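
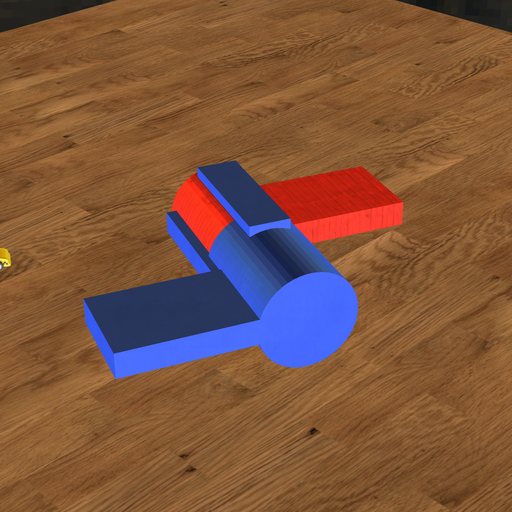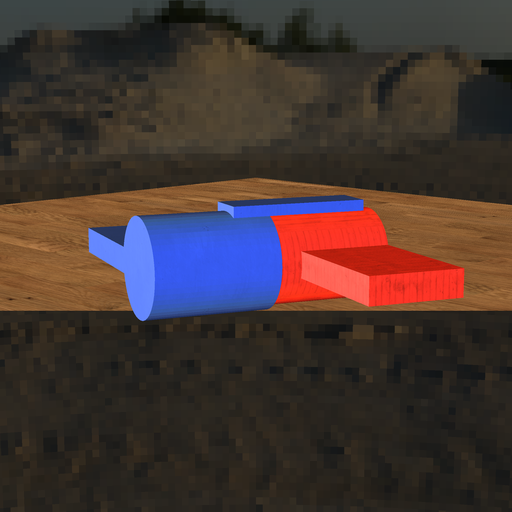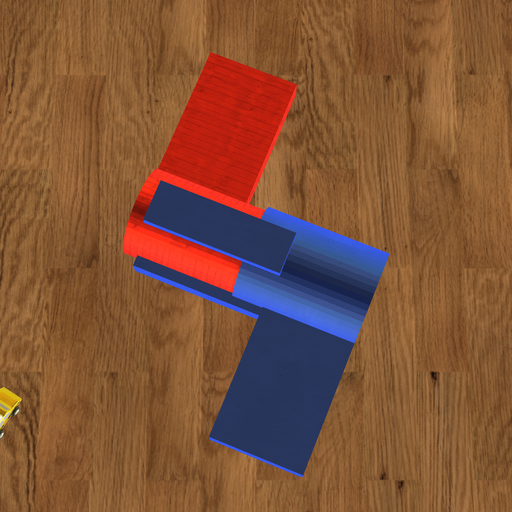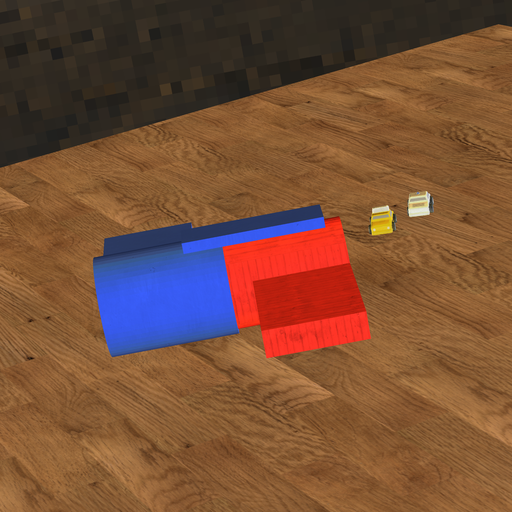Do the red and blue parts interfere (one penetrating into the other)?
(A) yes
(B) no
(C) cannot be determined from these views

(A) yes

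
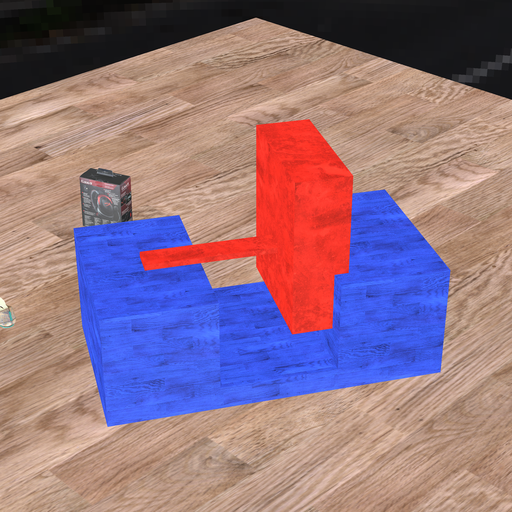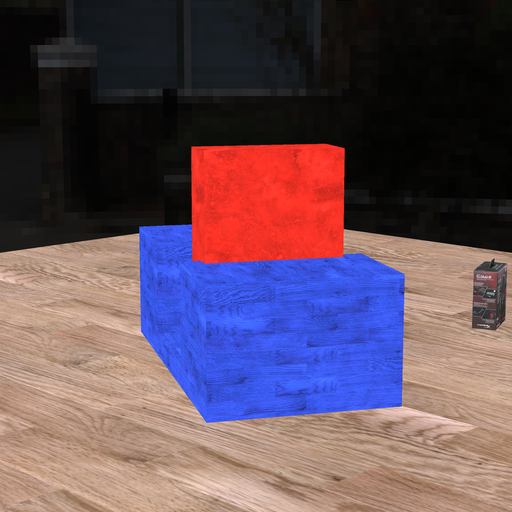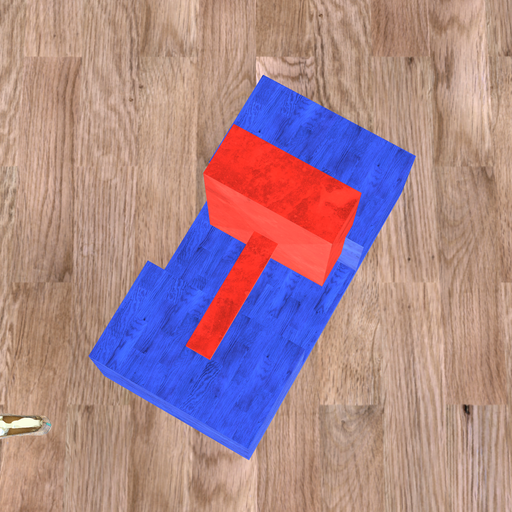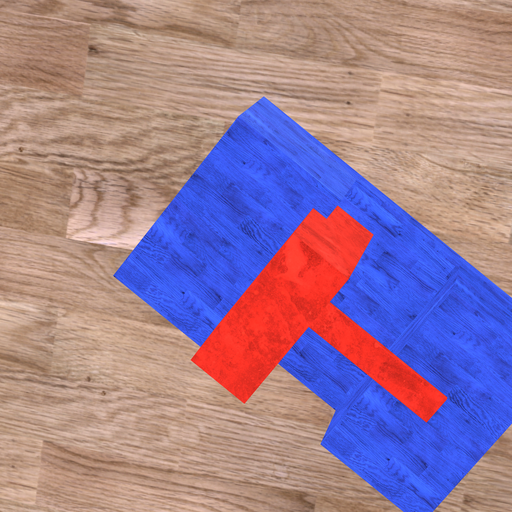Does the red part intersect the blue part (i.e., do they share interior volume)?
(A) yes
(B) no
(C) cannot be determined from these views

(A) yes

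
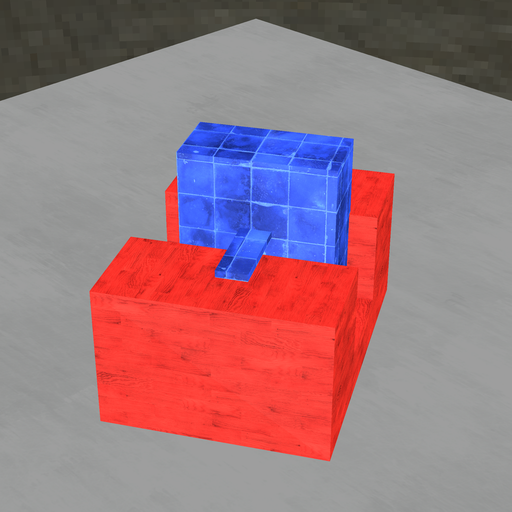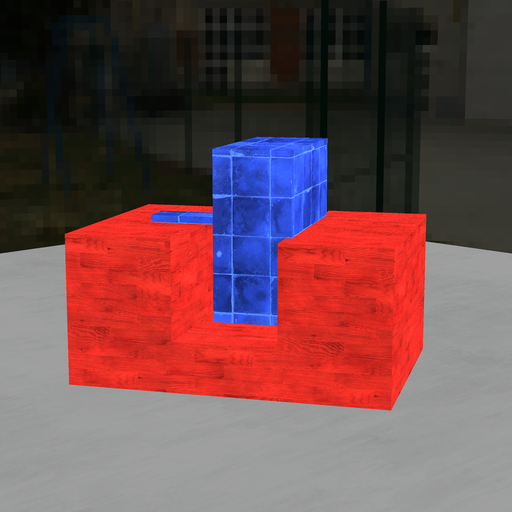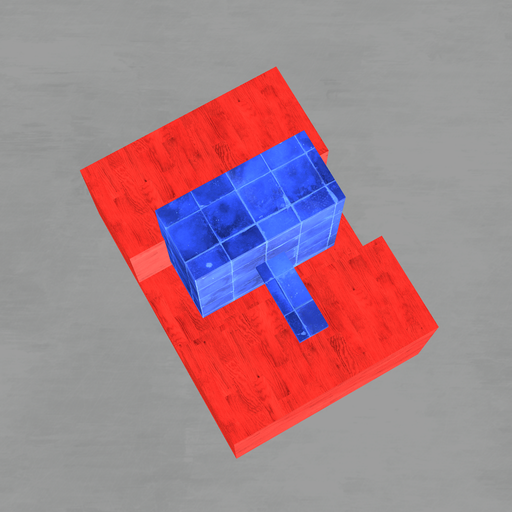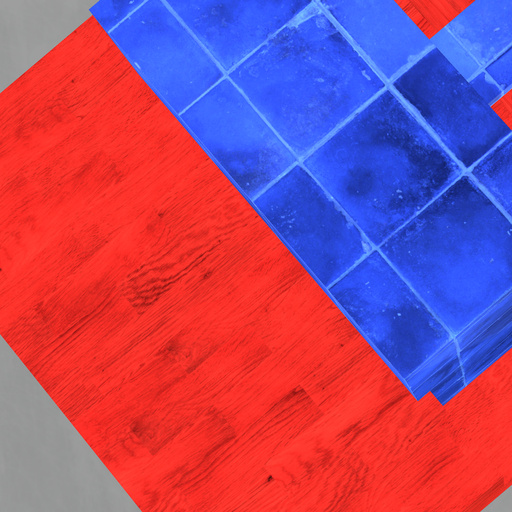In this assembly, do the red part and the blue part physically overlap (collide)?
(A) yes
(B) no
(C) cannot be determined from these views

(A) yes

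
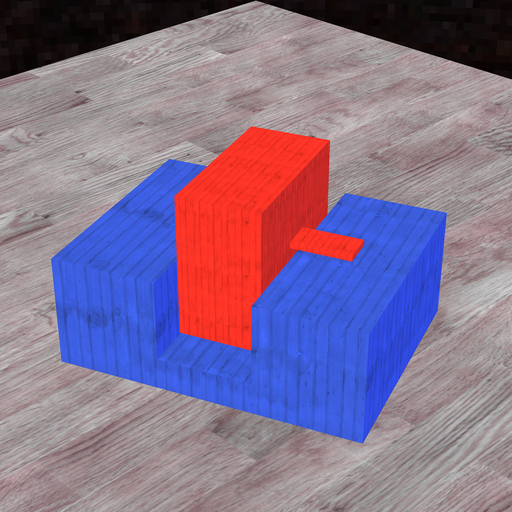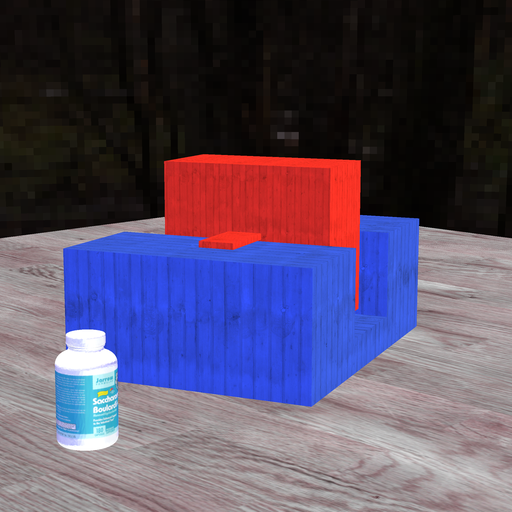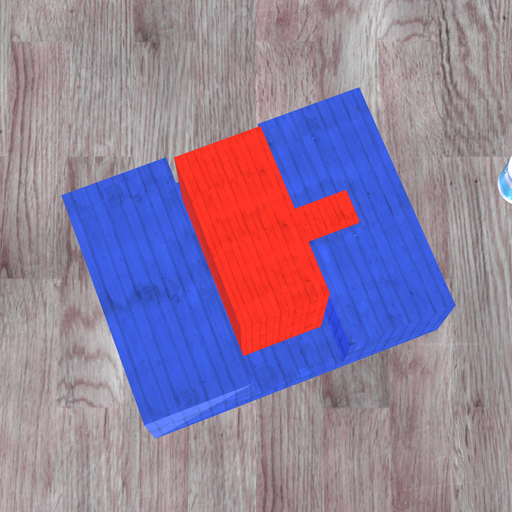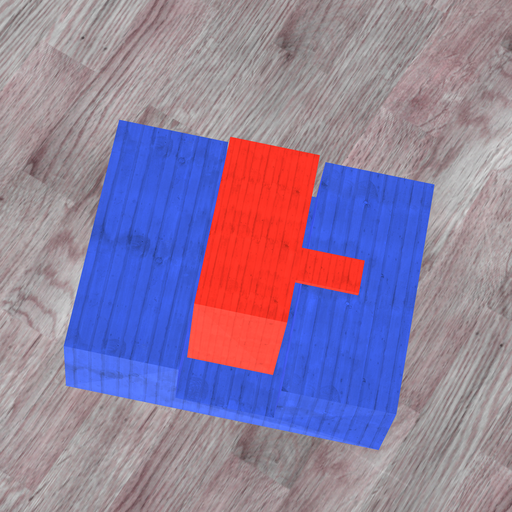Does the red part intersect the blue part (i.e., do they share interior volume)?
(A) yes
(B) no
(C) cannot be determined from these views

(B) no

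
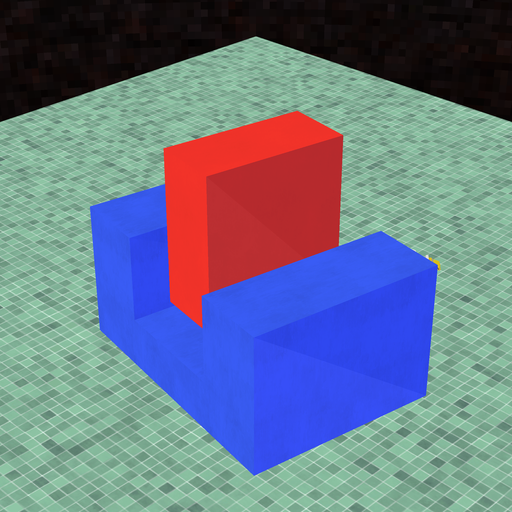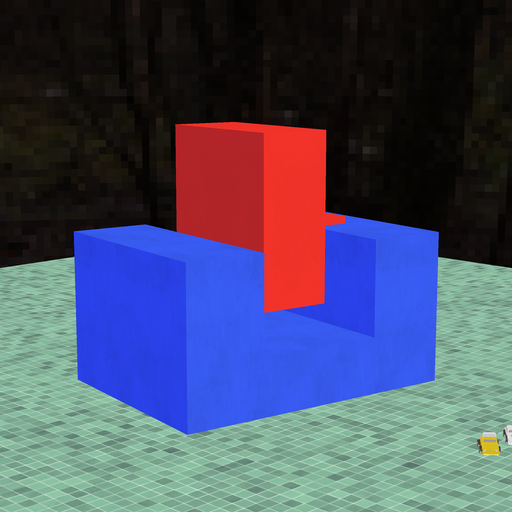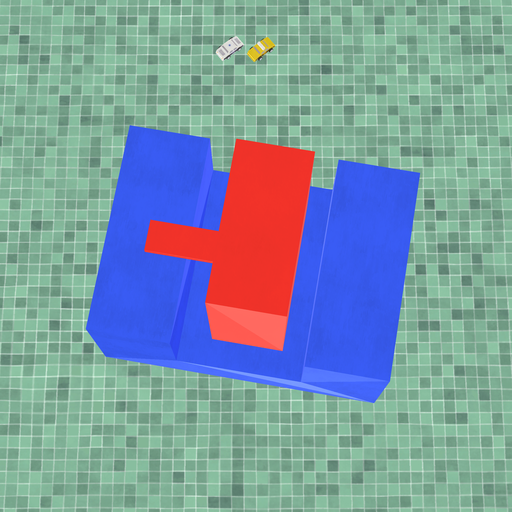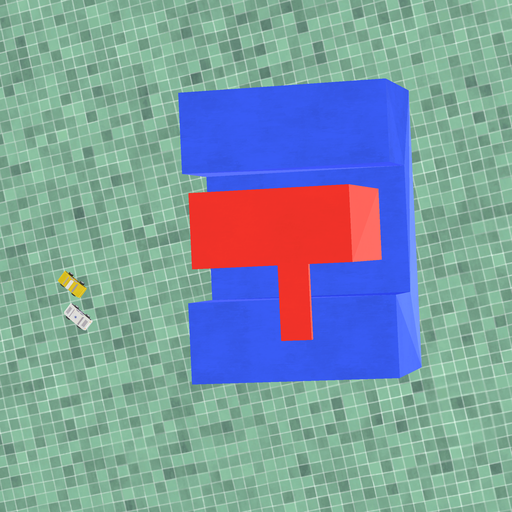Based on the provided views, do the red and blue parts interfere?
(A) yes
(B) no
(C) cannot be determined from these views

(B) no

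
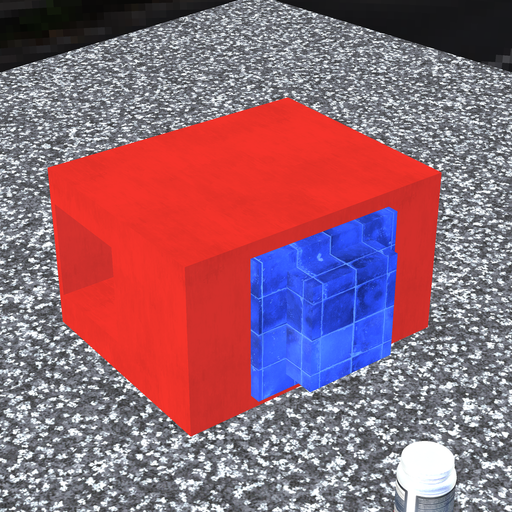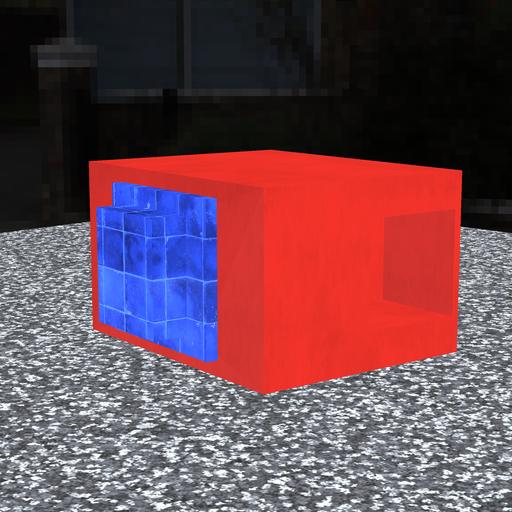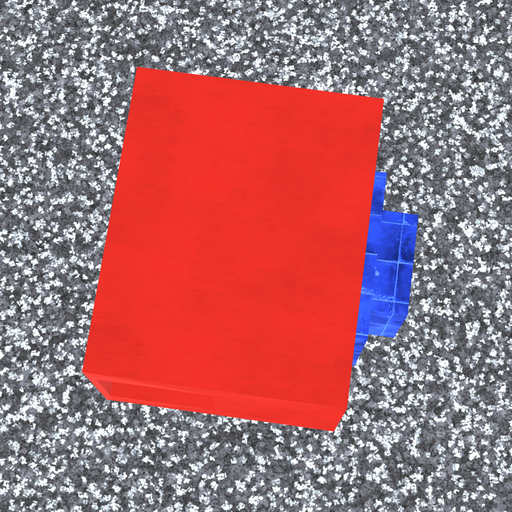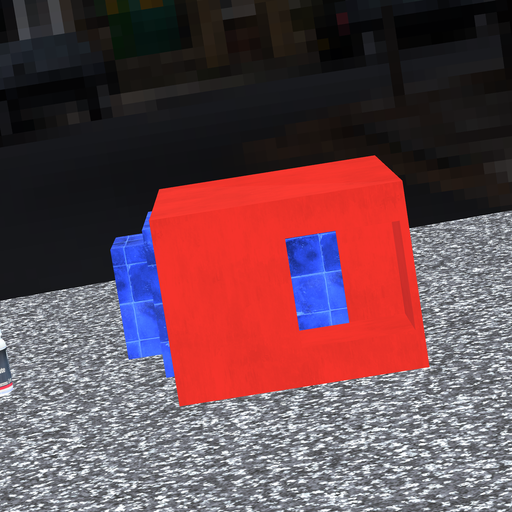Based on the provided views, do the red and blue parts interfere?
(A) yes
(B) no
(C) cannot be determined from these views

(A) yes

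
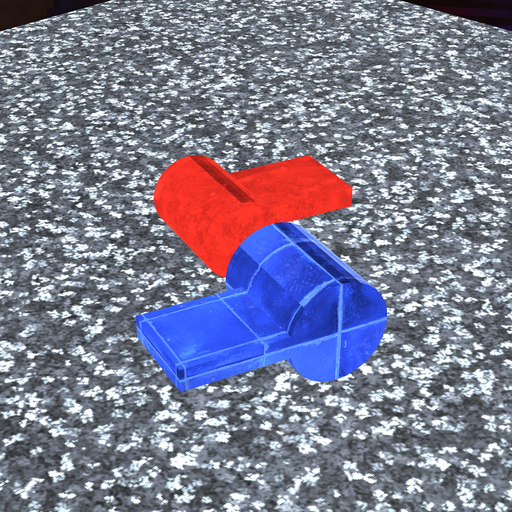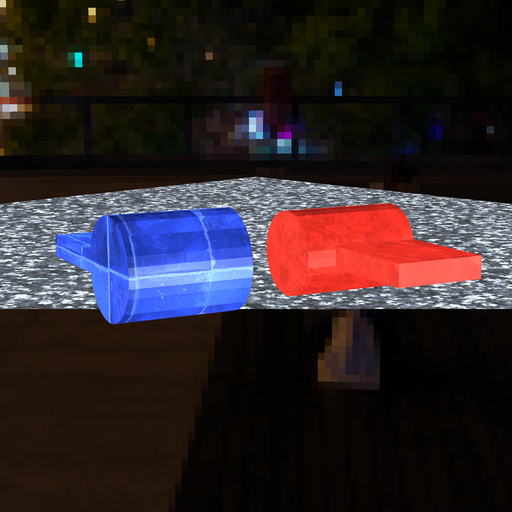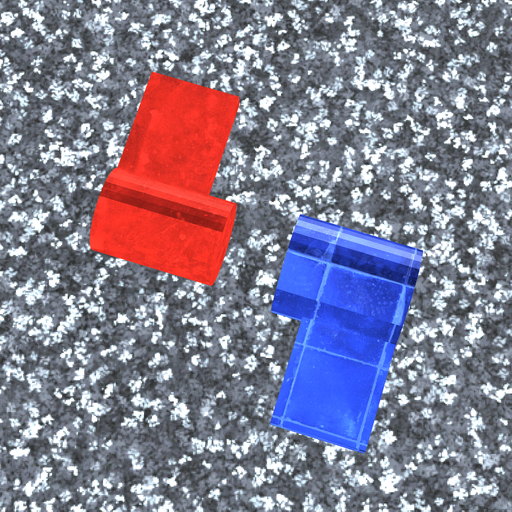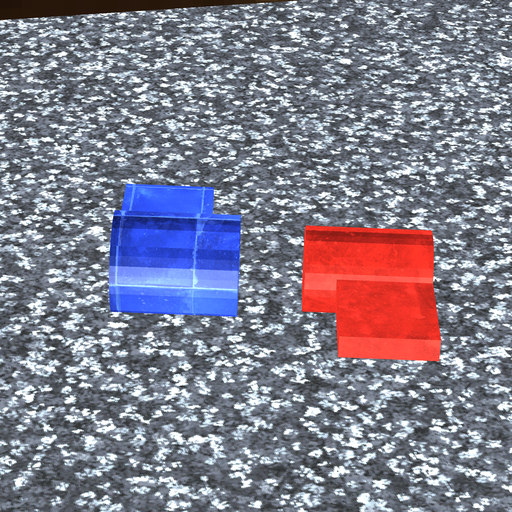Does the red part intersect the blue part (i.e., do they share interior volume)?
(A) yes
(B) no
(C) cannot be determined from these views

(B) no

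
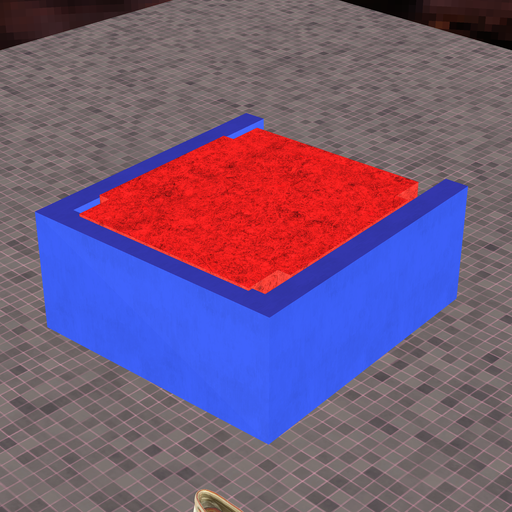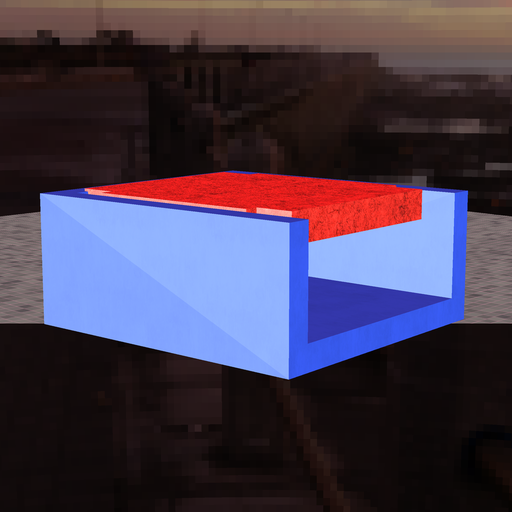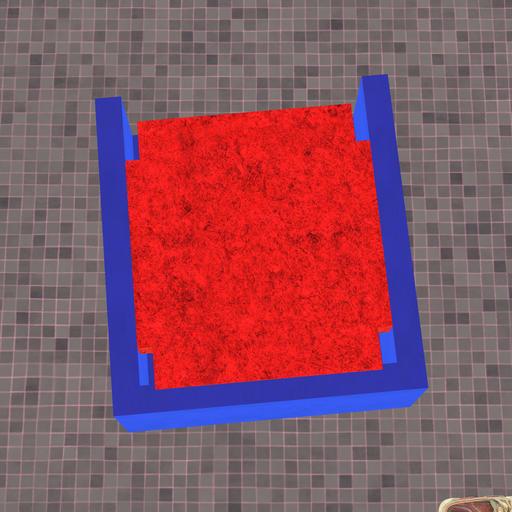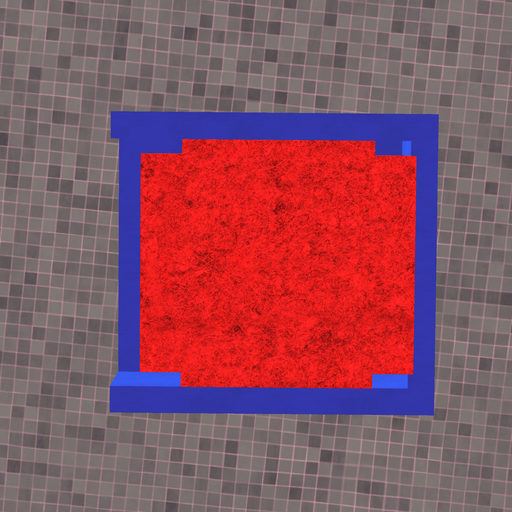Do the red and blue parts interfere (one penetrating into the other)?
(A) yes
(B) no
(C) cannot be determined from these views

(A) yes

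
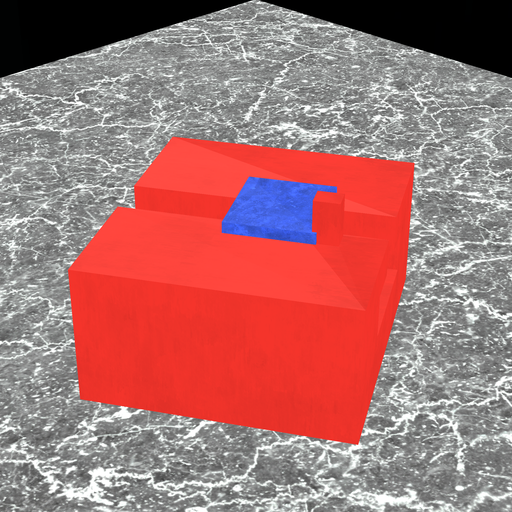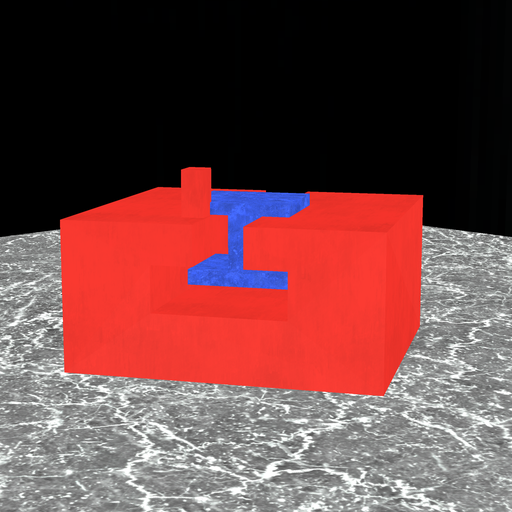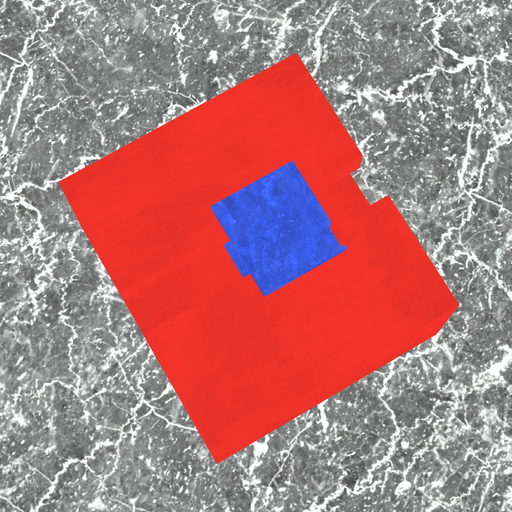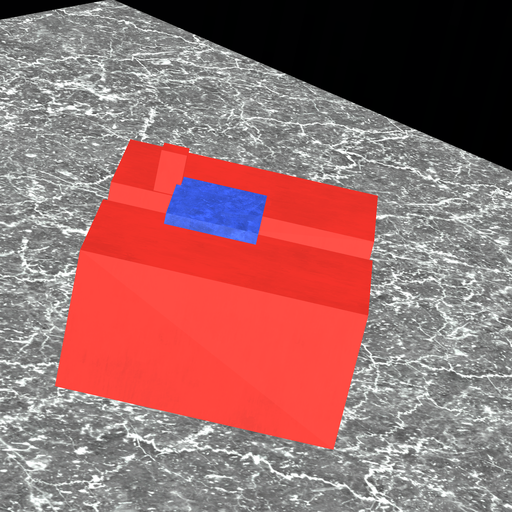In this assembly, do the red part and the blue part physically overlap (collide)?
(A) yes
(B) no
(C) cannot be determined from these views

(A) yes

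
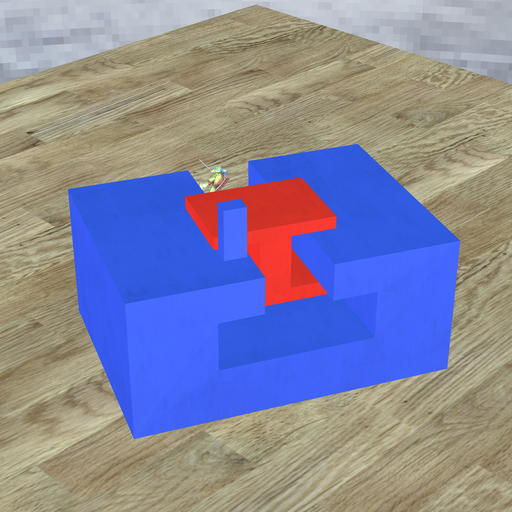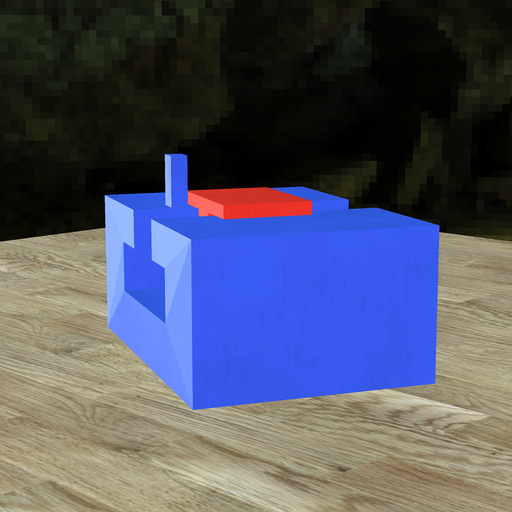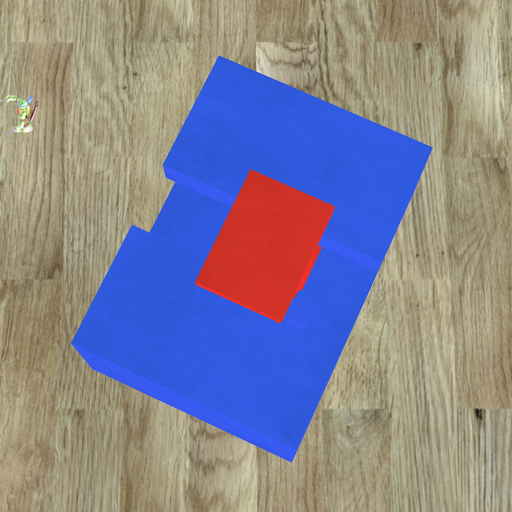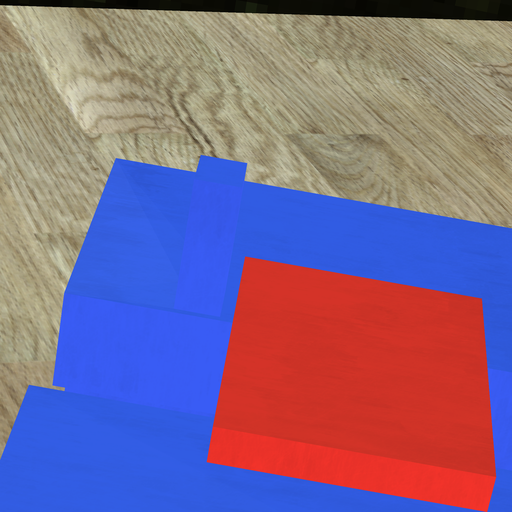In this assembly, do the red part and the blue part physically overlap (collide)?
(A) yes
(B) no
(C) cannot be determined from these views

(B) no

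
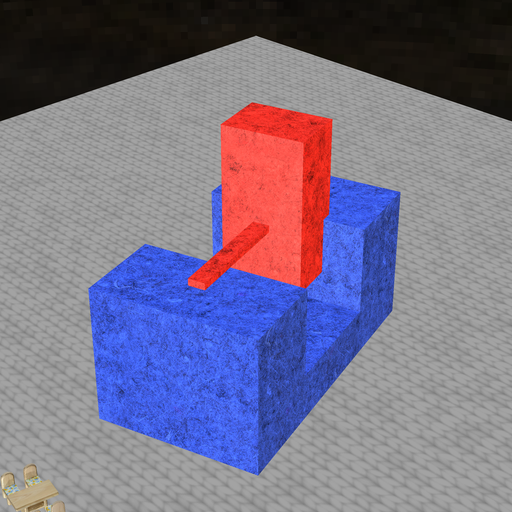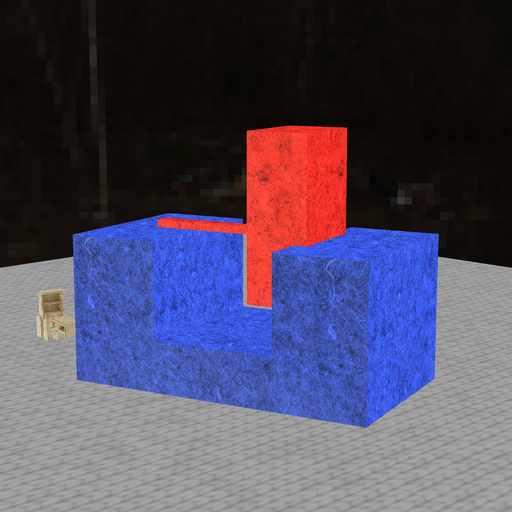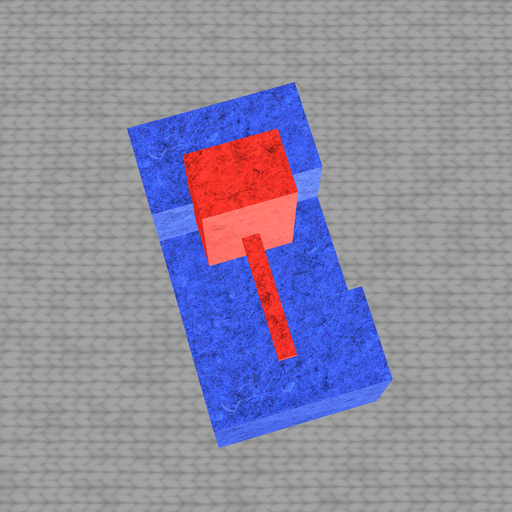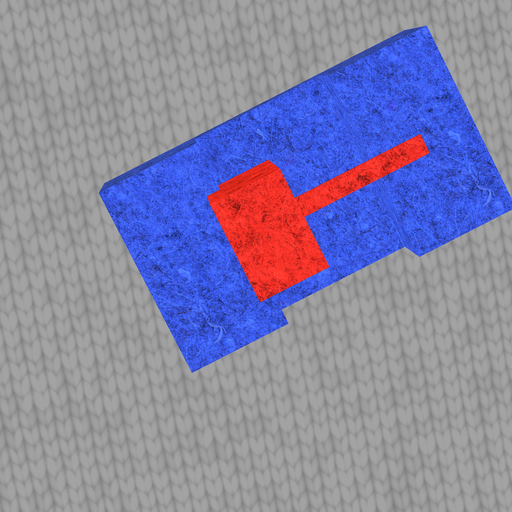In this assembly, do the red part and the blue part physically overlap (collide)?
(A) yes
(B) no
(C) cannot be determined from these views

(A) yes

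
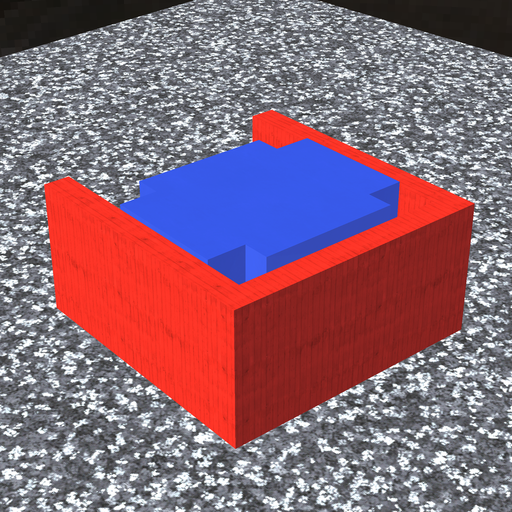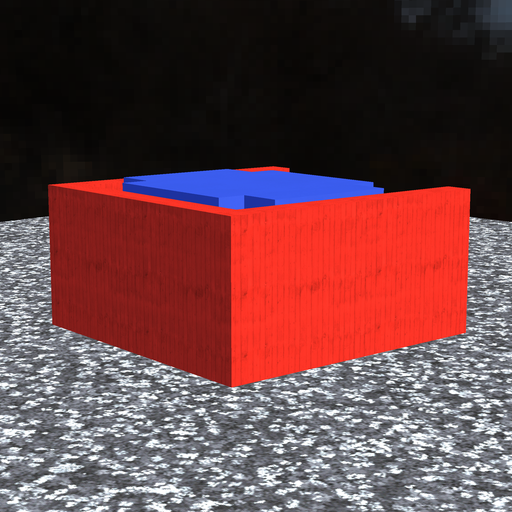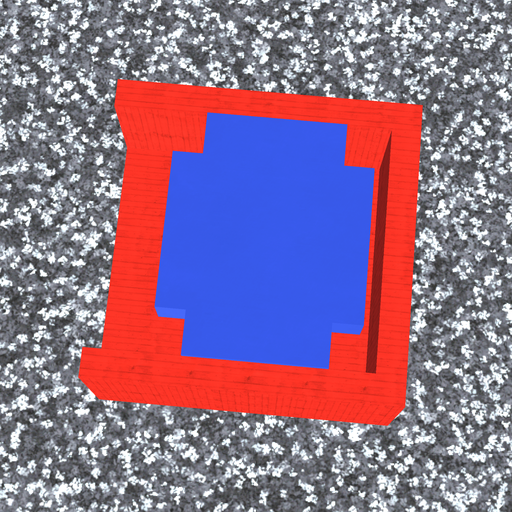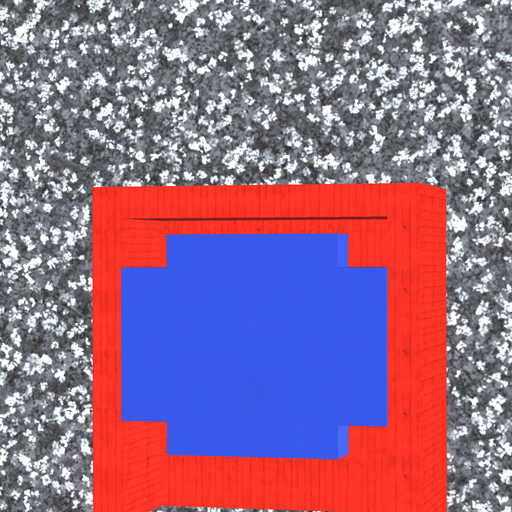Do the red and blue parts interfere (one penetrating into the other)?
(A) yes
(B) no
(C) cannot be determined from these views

(B) no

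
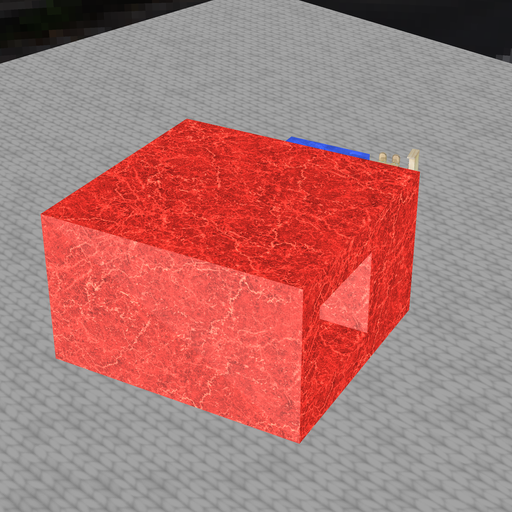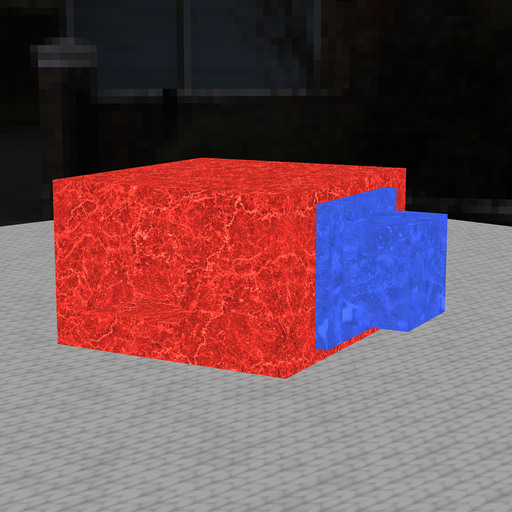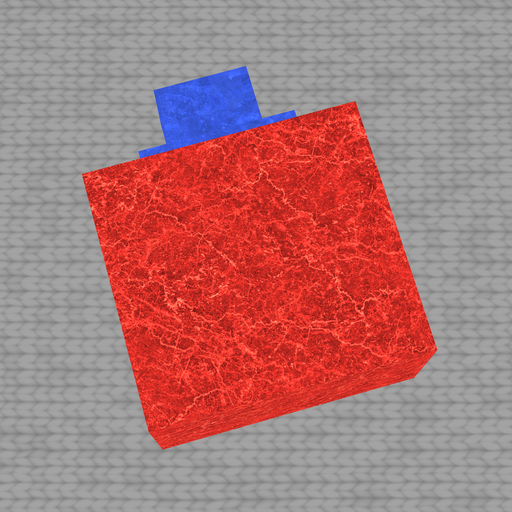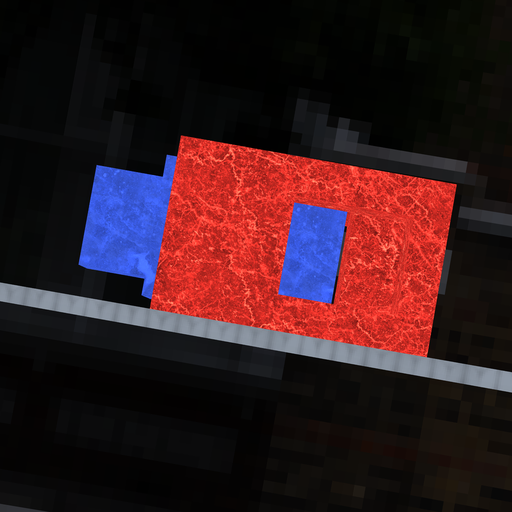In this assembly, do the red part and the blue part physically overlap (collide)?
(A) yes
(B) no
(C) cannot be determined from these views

(B) no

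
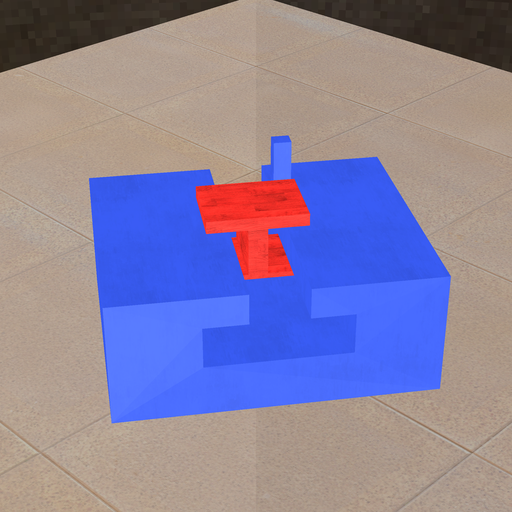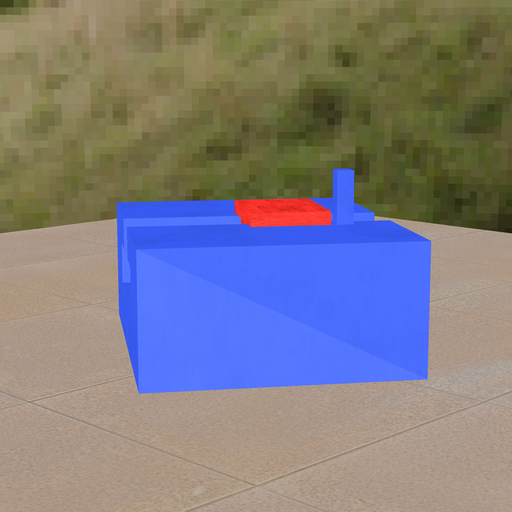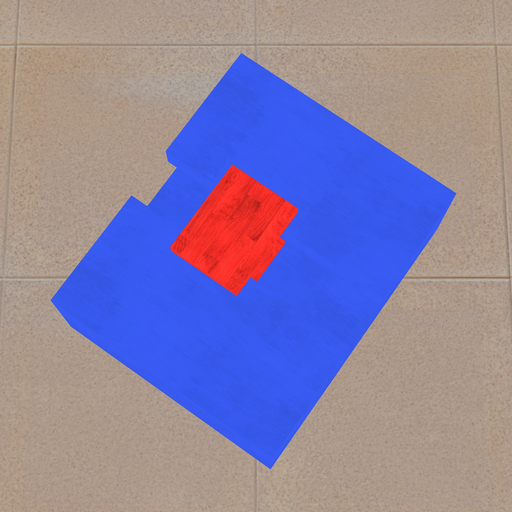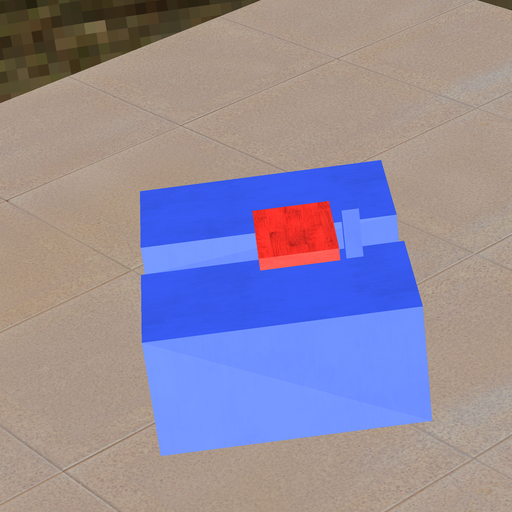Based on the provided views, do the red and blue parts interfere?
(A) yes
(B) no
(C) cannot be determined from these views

(B) no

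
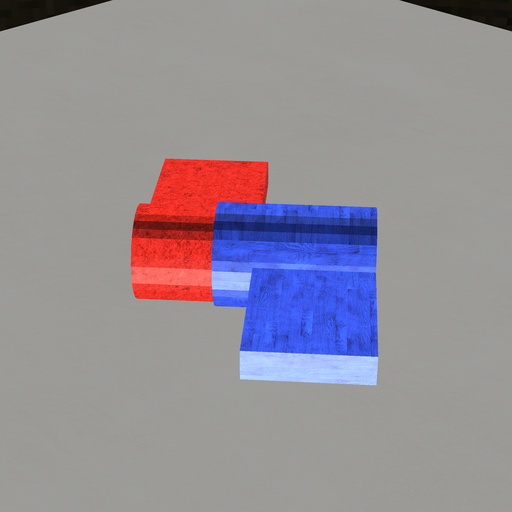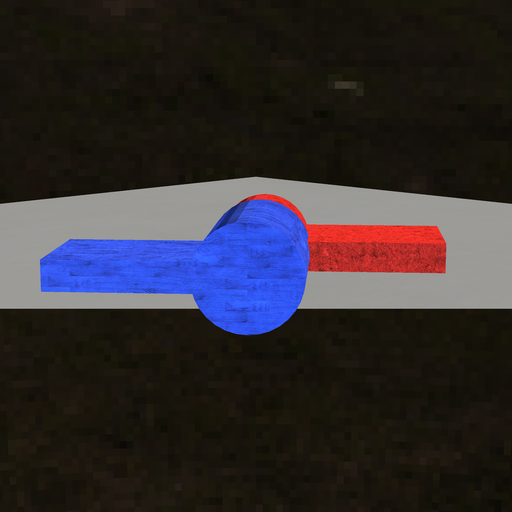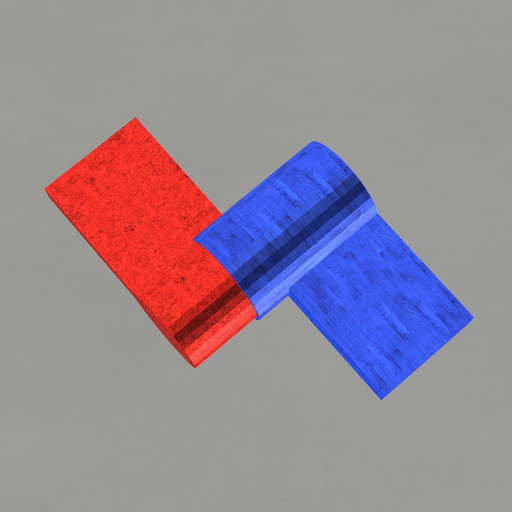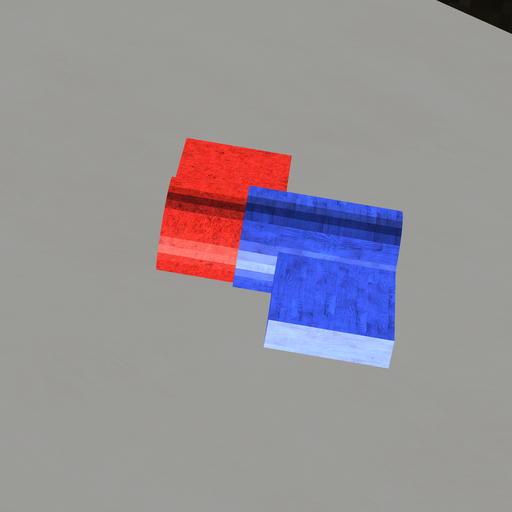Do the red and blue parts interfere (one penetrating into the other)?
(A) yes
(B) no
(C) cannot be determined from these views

(A) yes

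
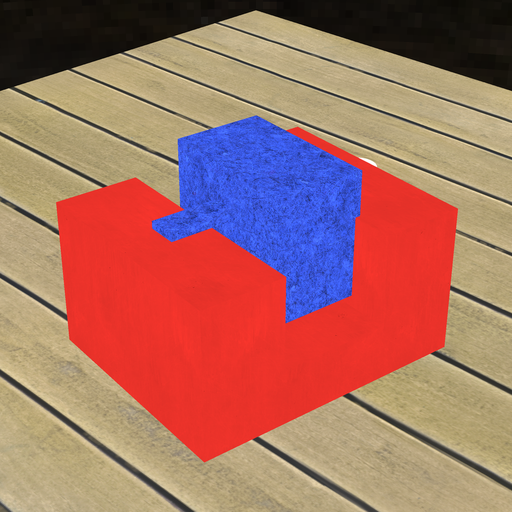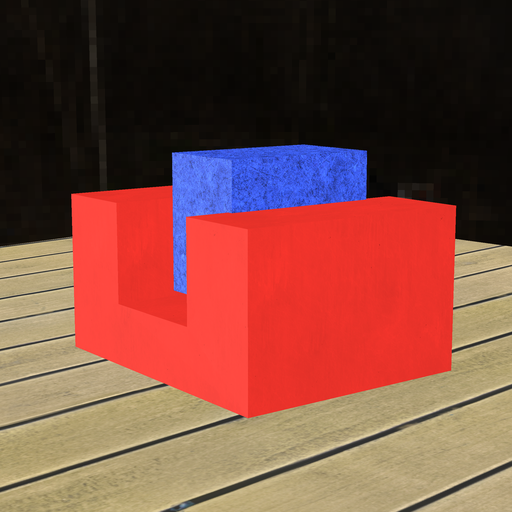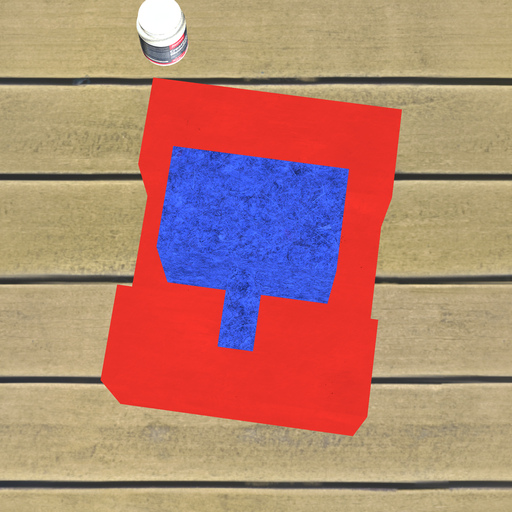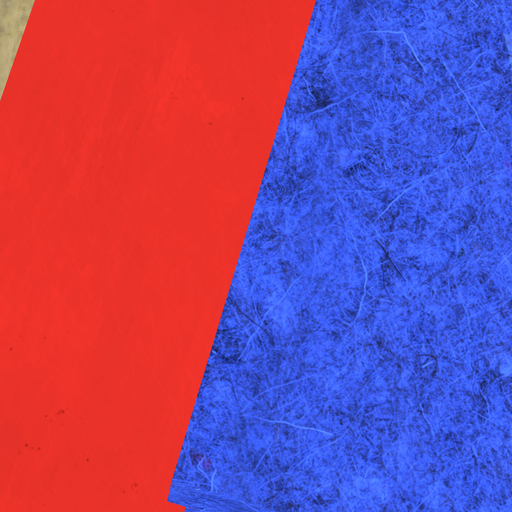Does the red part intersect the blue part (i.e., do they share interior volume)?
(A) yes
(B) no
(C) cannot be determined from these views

(A) yes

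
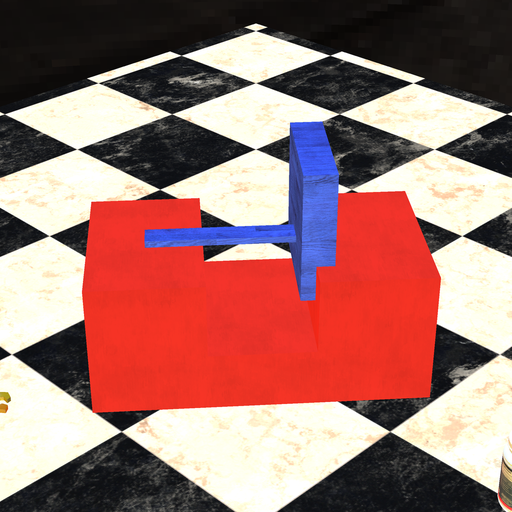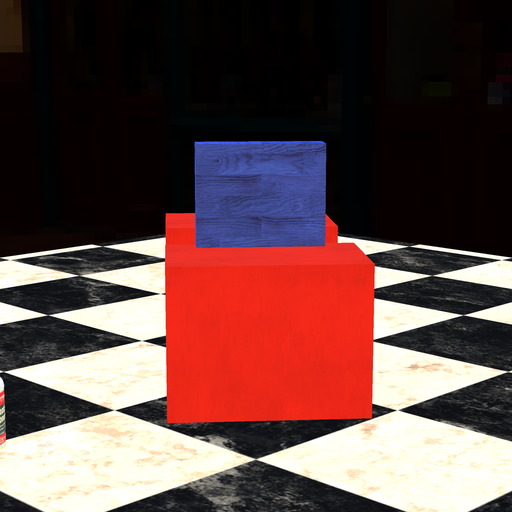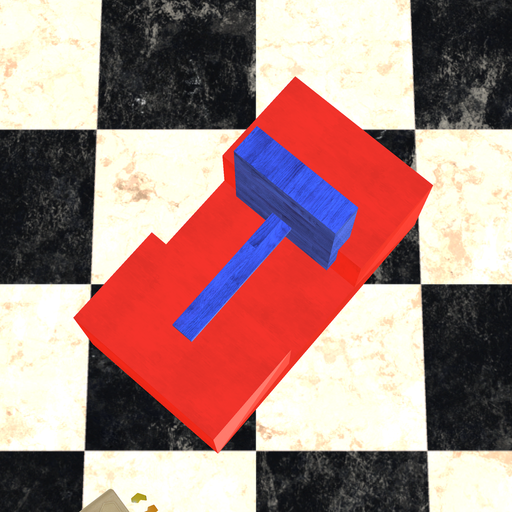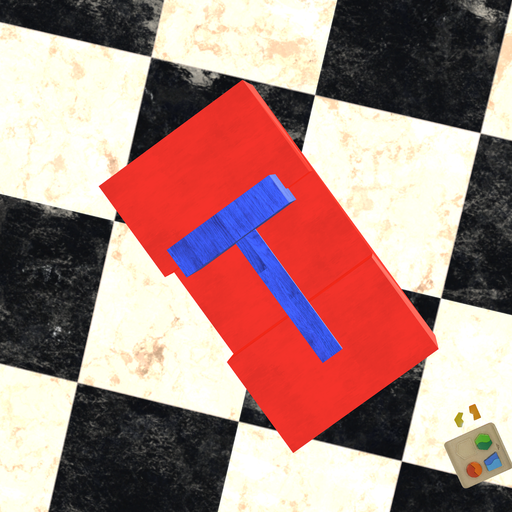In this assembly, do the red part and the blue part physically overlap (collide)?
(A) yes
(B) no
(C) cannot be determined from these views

(A) yes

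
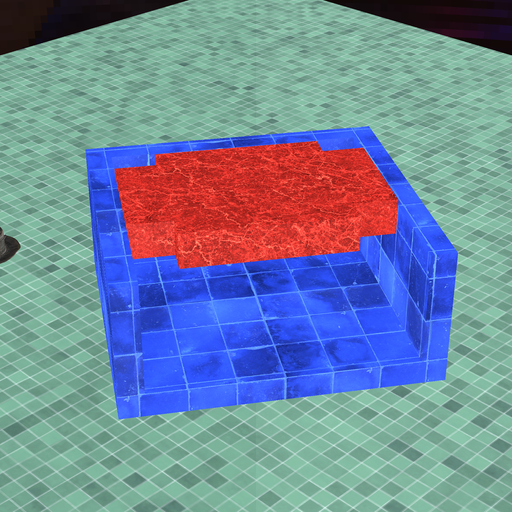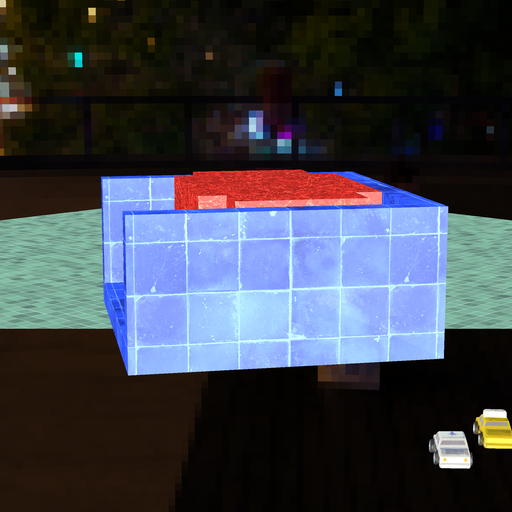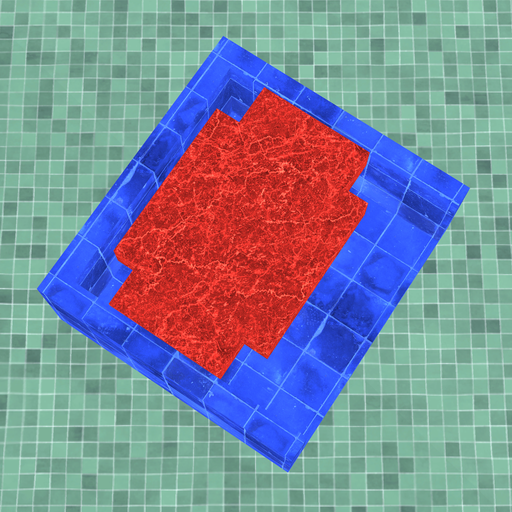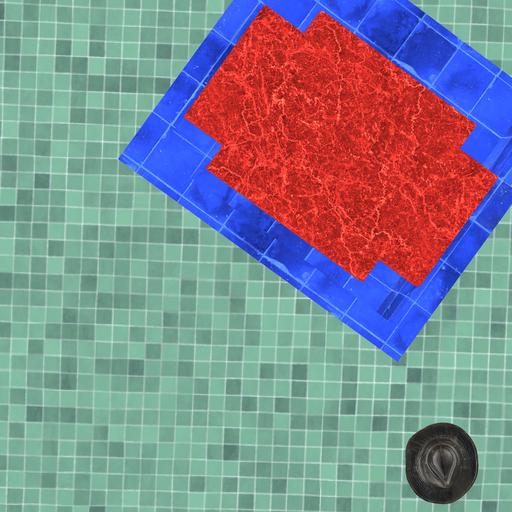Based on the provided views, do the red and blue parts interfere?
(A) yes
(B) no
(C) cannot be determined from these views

(B) no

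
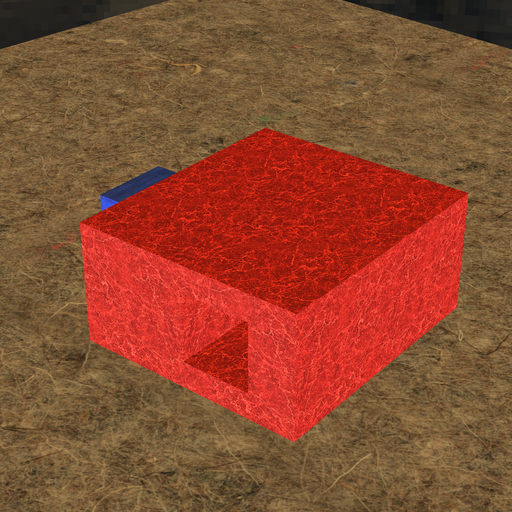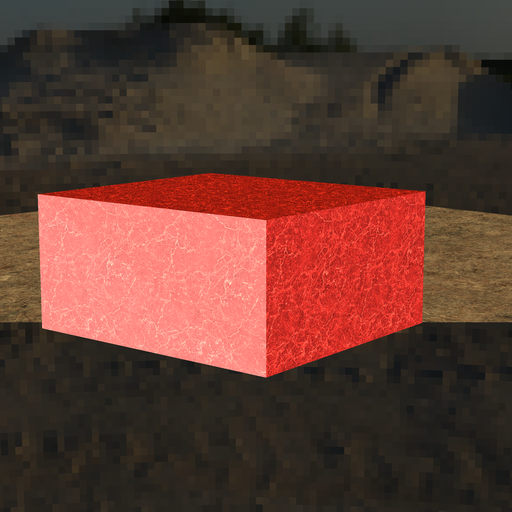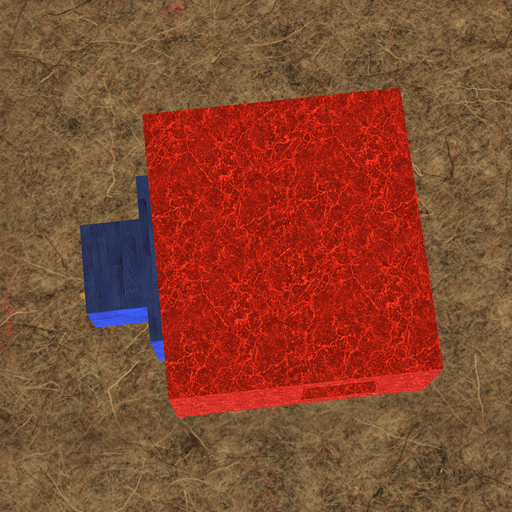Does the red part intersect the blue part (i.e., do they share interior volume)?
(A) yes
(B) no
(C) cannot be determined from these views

(C) cannot be determined from these views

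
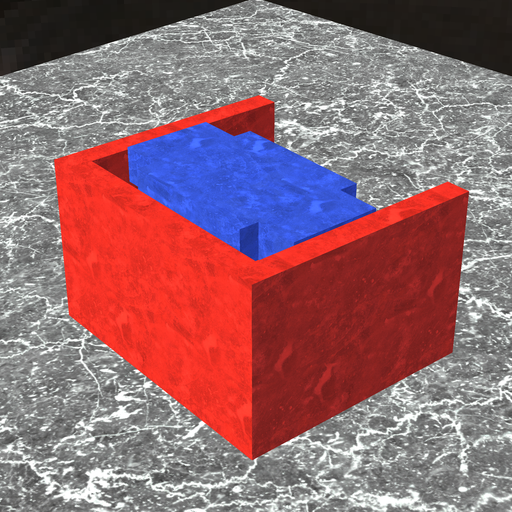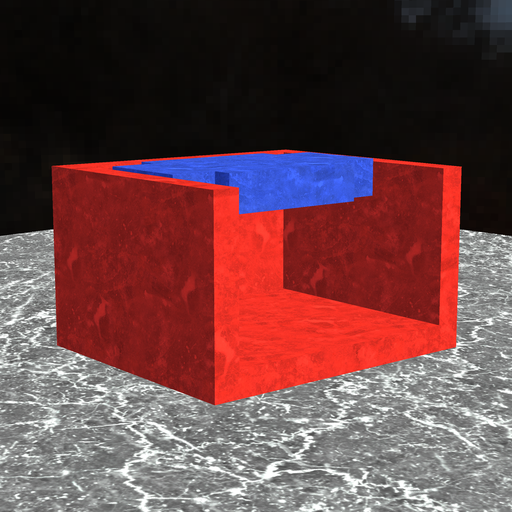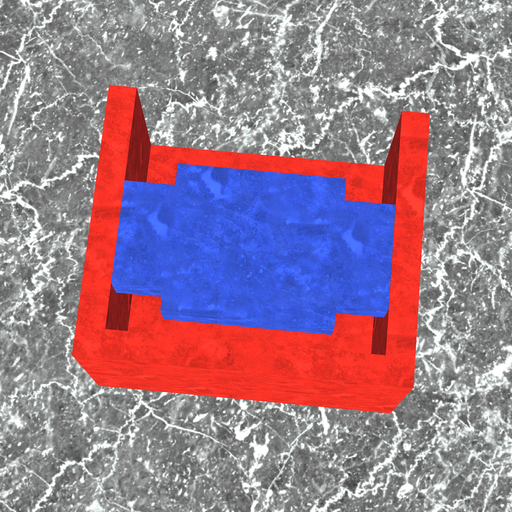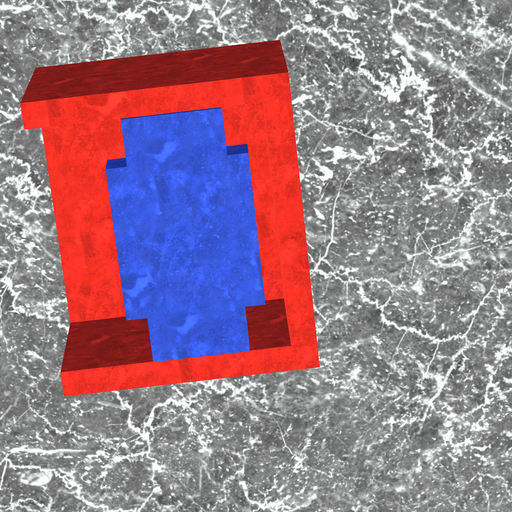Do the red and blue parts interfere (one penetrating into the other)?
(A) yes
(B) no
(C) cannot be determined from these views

(B) no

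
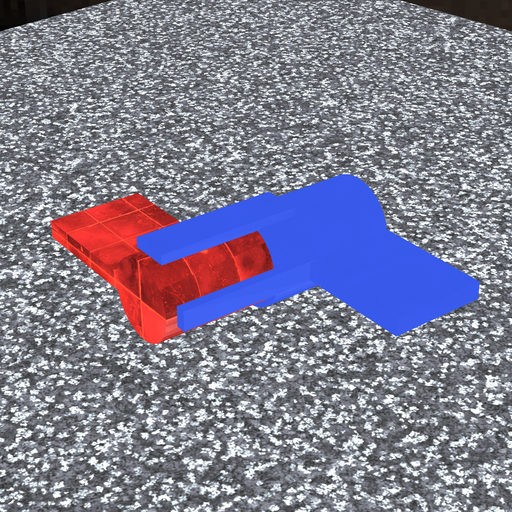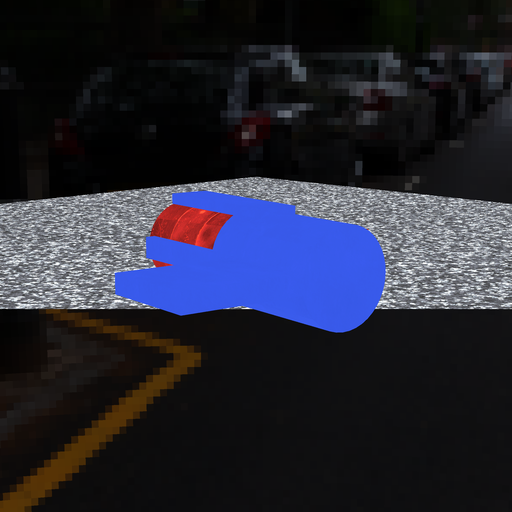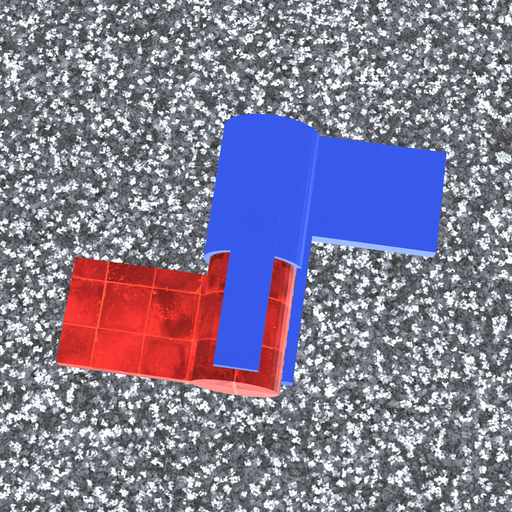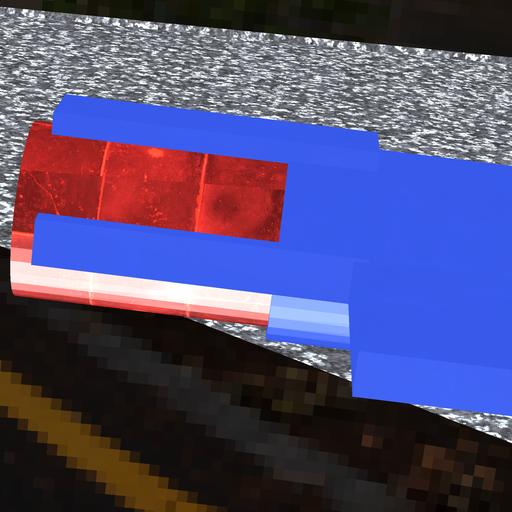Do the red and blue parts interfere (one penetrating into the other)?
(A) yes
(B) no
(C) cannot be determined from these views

(A) yes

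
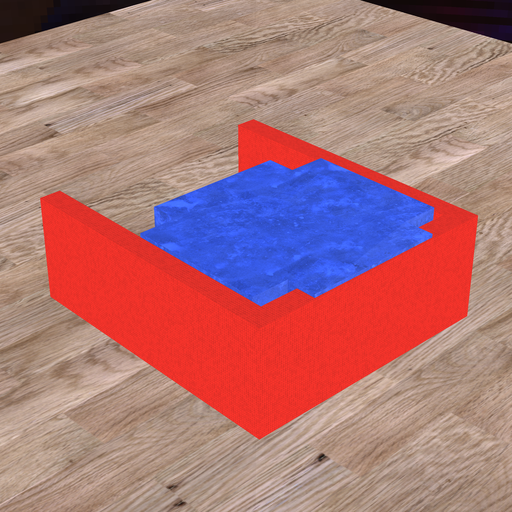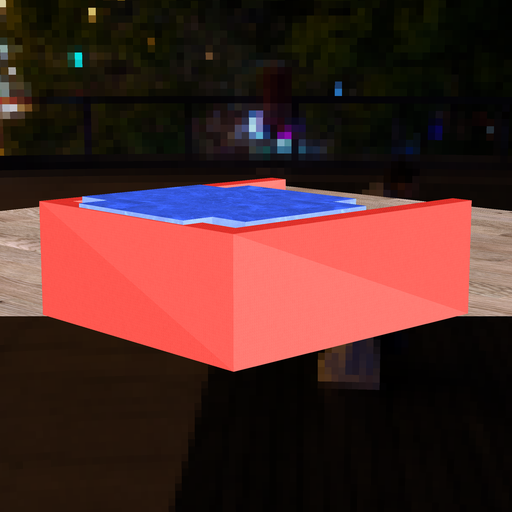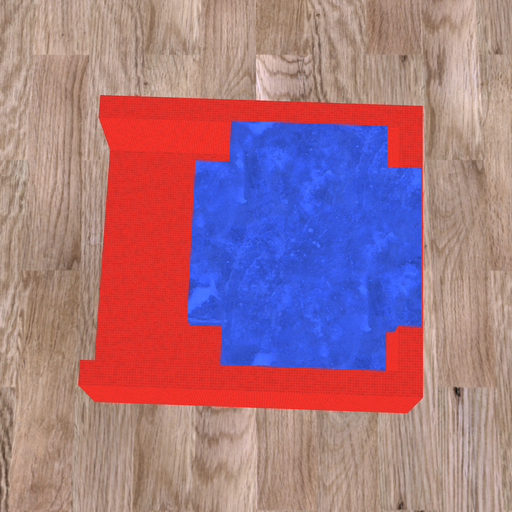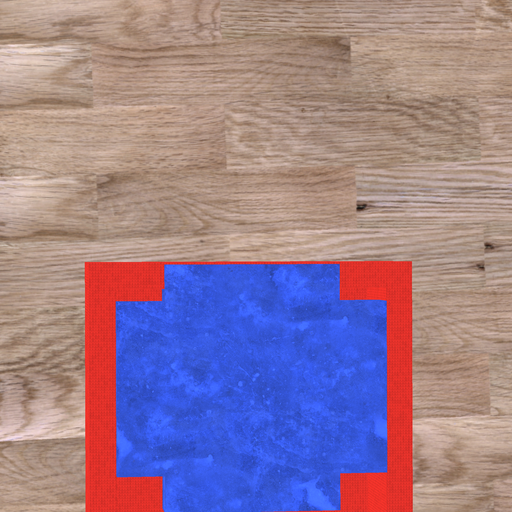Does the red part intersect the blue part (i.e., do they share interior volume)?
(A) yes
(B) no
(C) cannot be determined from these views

(A) yes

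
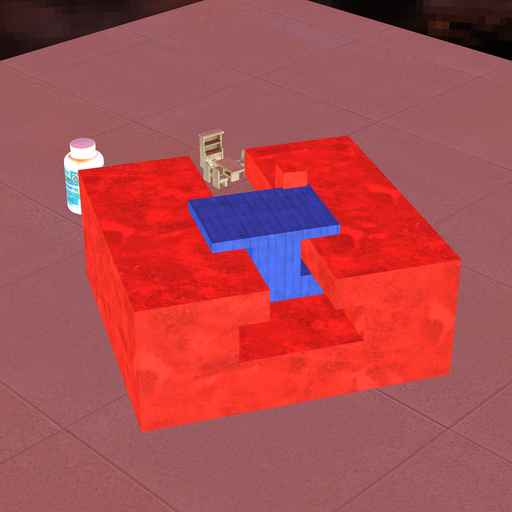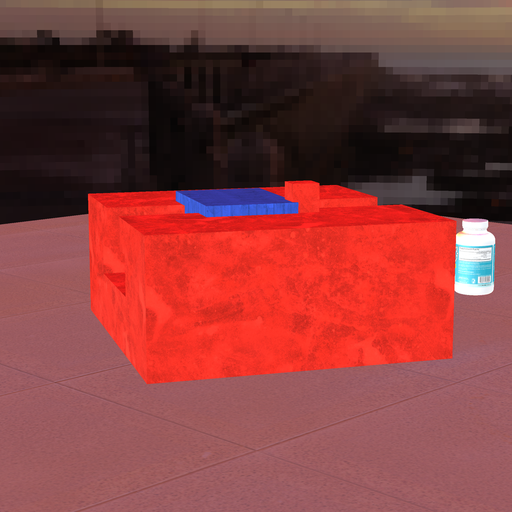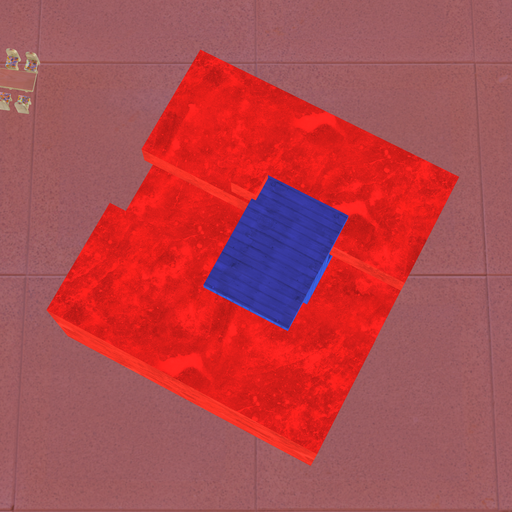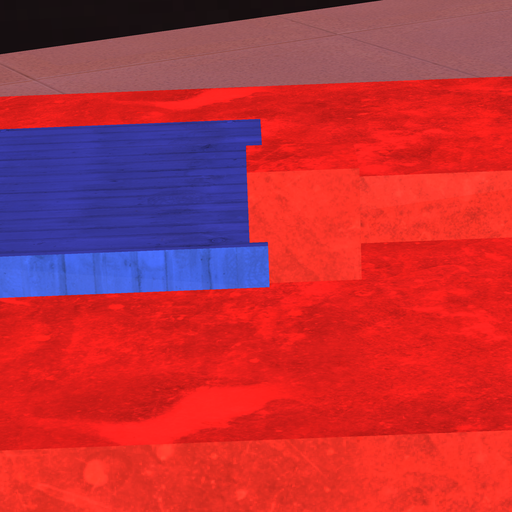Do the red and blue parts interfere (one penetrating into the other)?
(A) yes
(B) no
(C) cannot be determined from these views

(A) yes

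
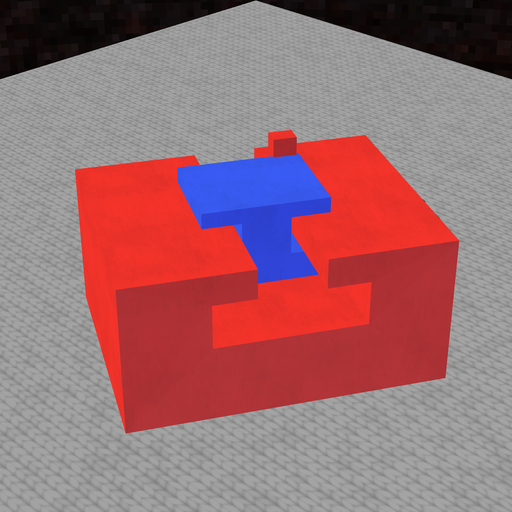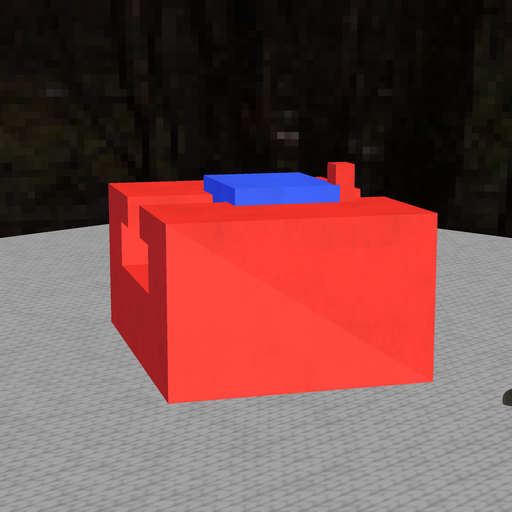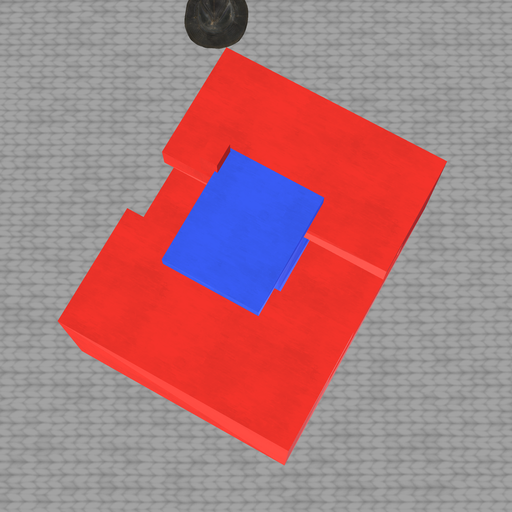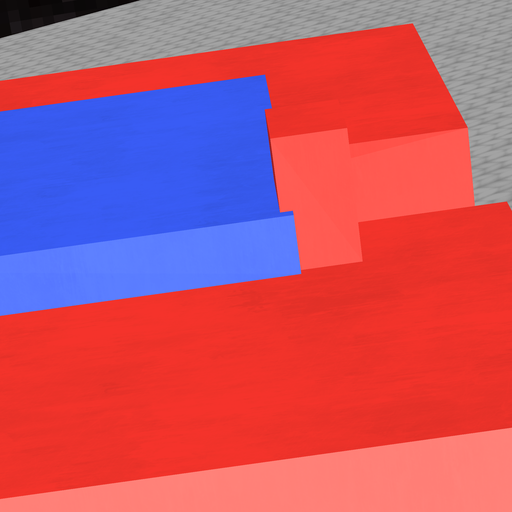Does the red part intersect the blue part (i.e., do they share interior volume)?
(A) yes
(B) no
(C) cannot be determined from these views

(A) yes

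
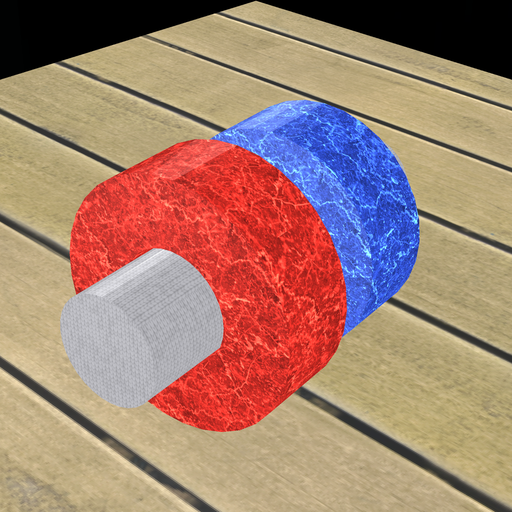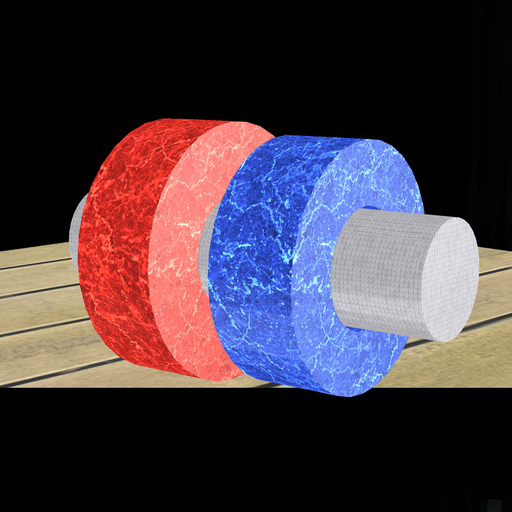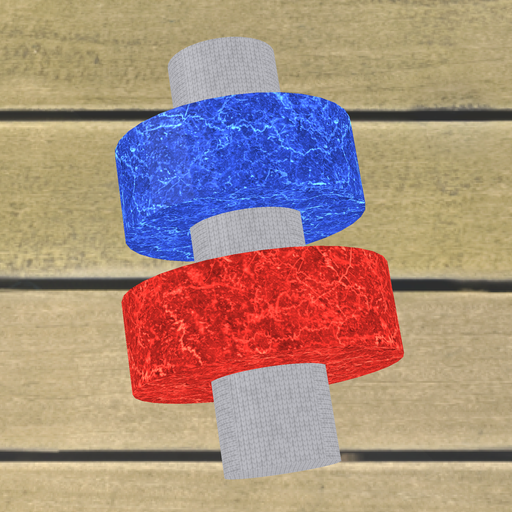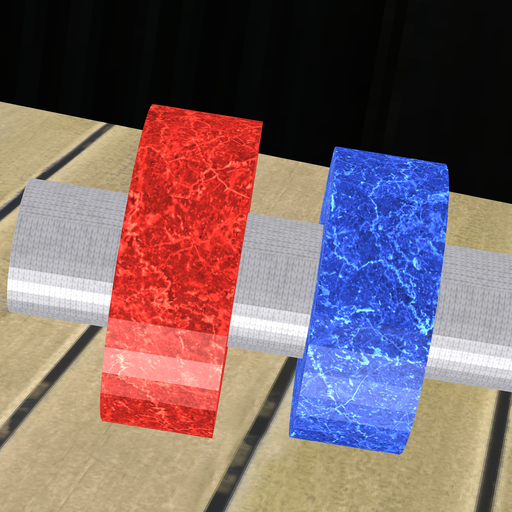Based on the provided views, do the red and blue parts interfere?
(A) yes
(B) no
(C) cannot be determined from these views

(B) no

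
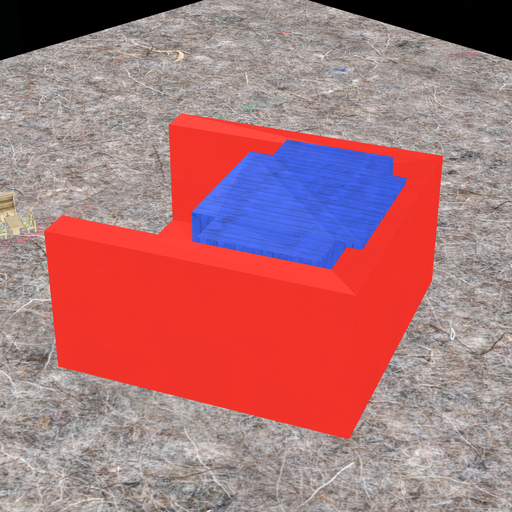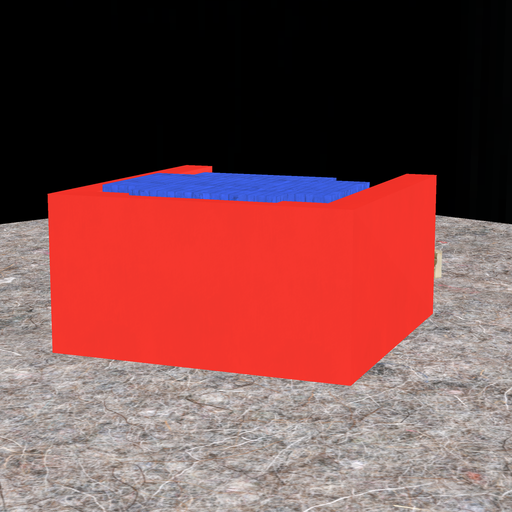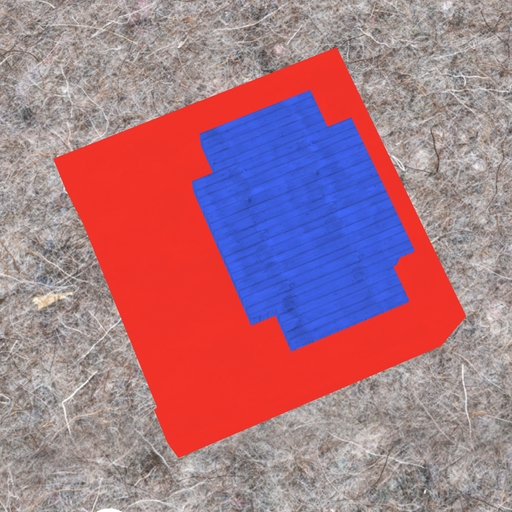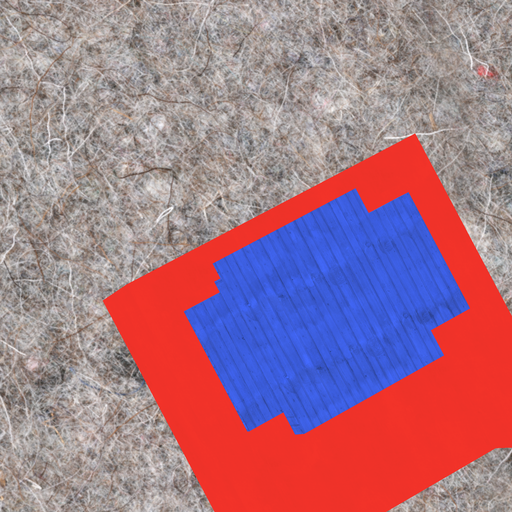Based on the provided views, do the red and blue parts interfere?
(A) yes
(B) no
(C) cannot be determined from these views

(A) yes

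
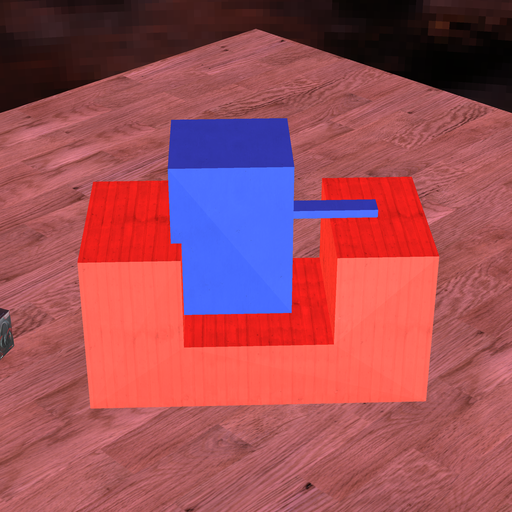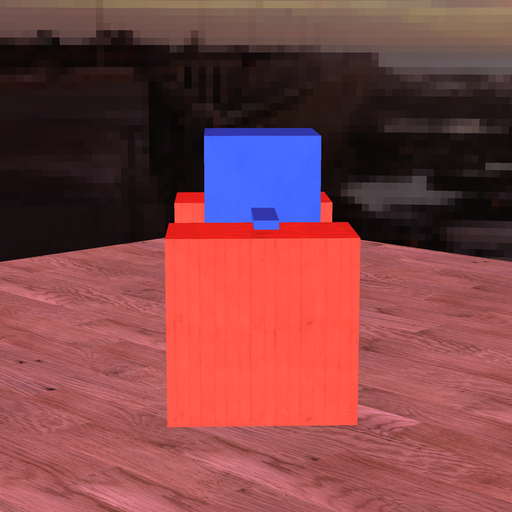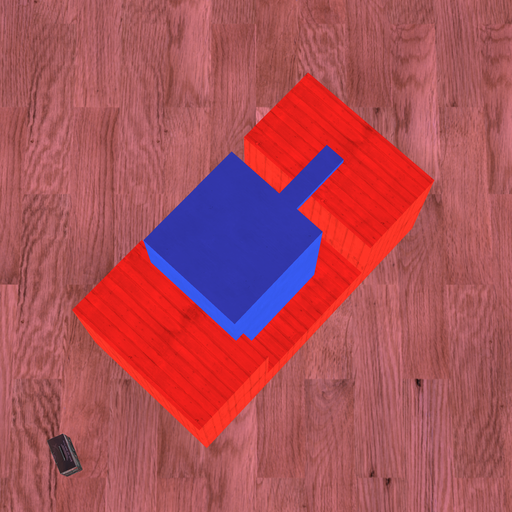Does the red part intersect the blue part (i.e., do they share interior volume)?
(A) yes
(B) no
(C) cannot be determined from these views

(A) yes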